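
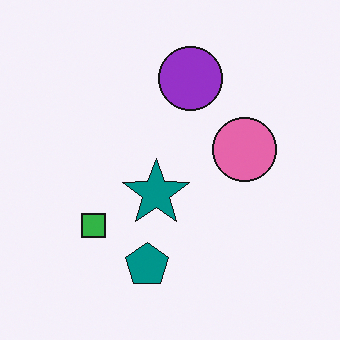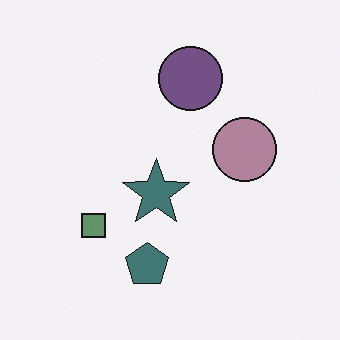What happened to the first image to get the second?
It was made much more muted (saturation change).

All colors are more muted and greyish — a global saturation change.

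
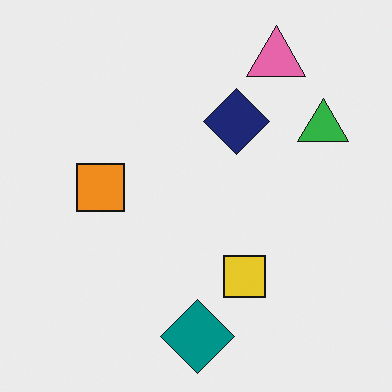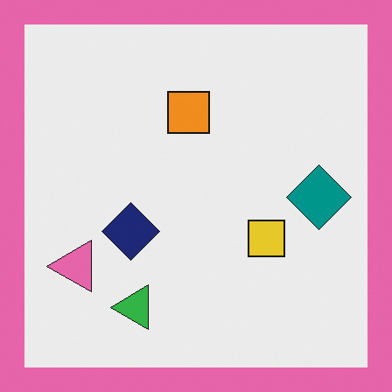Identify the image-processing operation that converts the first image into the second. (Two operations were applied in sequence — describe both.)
It was transposed (reflected across the top-left ↔ bottom-right diagonal), then framed with a pink border.

Shapes have swapped their row and column positions — what was in the top-right is now in the bottom-left — a diagonal reflection. A solid pink frame runs around the edge of the second image, with the content slightly shrunk inside it.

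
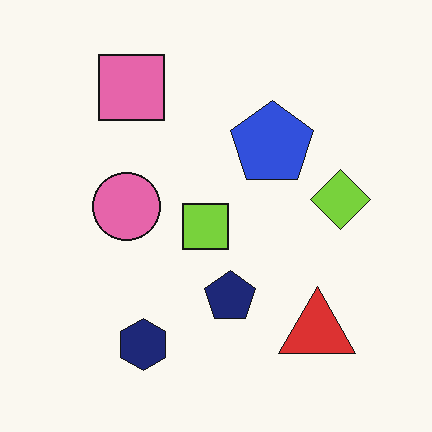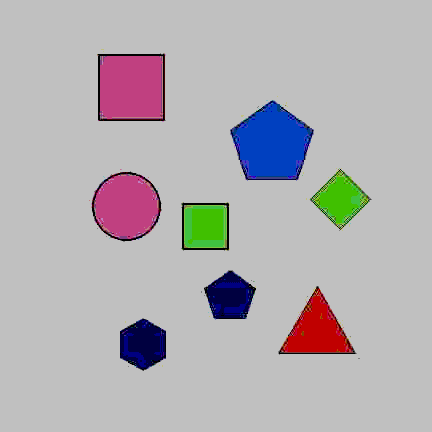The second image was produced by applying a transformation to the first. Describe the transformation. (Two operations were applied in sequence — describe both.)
The transformation is: degraded with heavy JPEG compression, then heavily posterized to just a handful of flat colors.

Blocky 8×8 compression artifacts appear around shape edges and the flat background shows ringing — characteristic JPEG degradation. Each flat color has snapped to a coarser quantized level — most visibly, the near-white background has dropped to a flat grey.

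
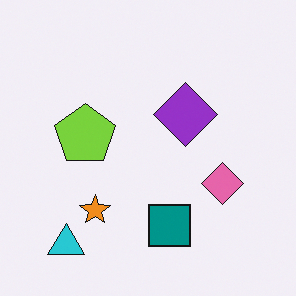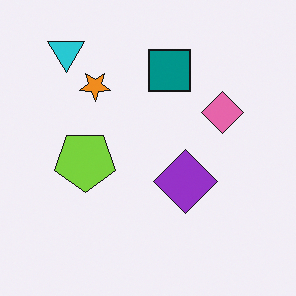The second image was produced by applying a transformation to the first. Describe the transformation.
The transformation is: flipped vertically (top ↔ bottom).

The cyan triangle is in the bottom-left of the first image and the top-left of the second — shapes on opposite sides of the horizontal midline have swapped in a mirror flip.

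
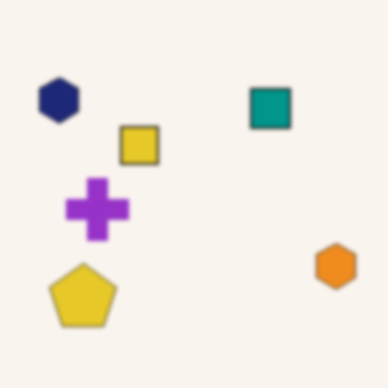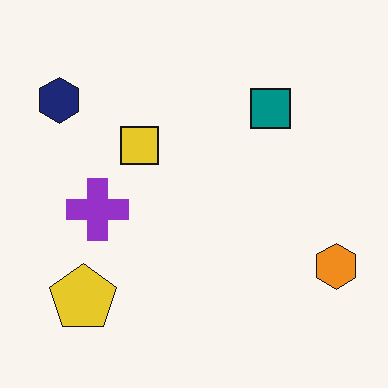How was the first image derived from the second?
This is the original image slightly softened.

Shape edges and outlines are uniformly softened across the whole image.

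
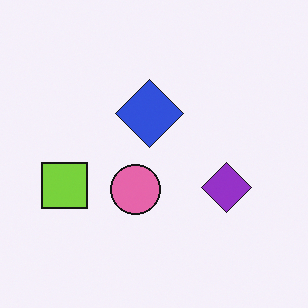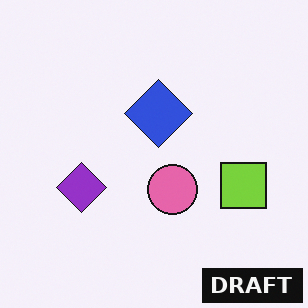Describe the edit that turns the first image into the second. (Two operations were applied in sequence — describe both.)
The second image is the first flipped horizontally (left ↔ right), then watermarked with the text "DRAFT" in the lower-right corner.

The lime square is in the left of the first image and the right of the second — shapes on opposite sides of the vertical midline have swapped in a mirror flip. A dark label reading "DRAFT" appears in the lower-right corner.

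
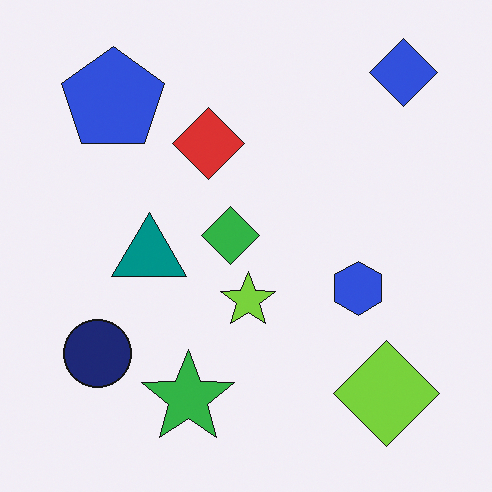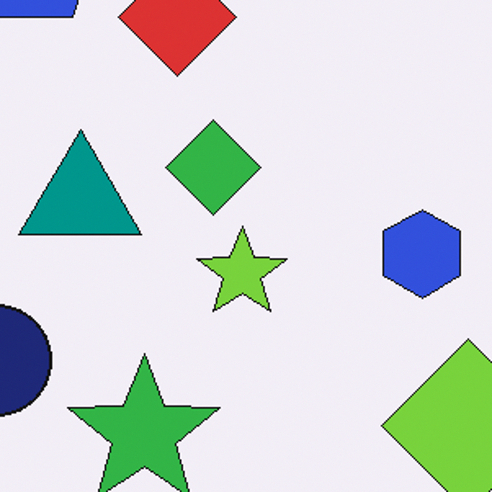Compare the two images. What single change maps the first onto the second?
This is the original image cropped to a noticeably smaller region and rescaled.

The visible shapes are larger and the field of view is narrower; shapes near the original edges may be partly or wholly outside the frame — a crop-and-rescale.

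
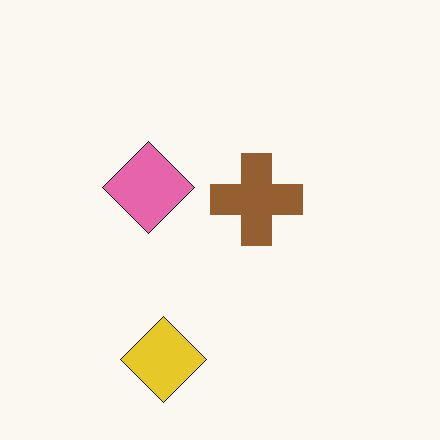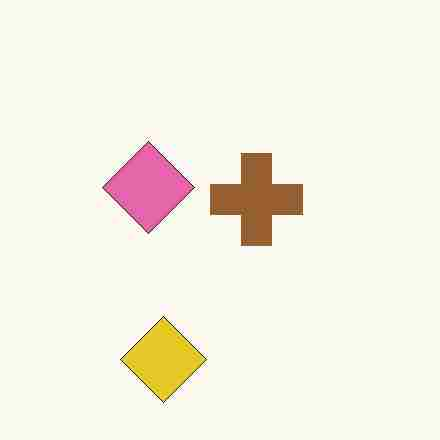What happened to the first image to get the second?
The transformation is: heavily JPEG-compressed with obvious blocking artifacts.

Blocky 8×8 compression artifacts appear around shape edges and the flat background shows ringing — characteristic JPEG degradation.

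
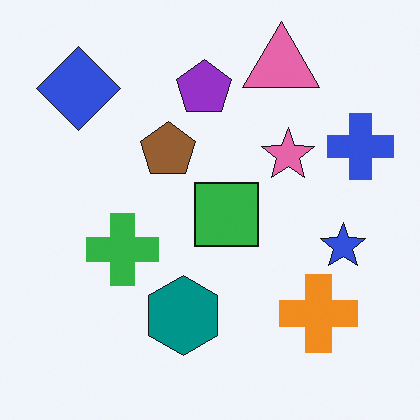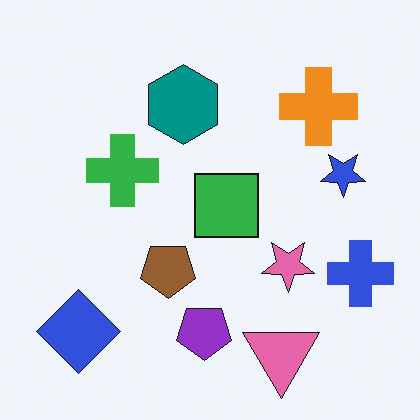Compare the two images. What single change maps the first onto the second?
This is the original image flipped vertically (top ↔ bottom).

The pink triangle is in the top-right of the first image and the bottom-right of the second — shapes on opposite sides of the horizontal midline have swapped in a mirror flip.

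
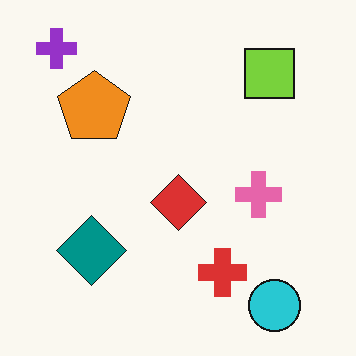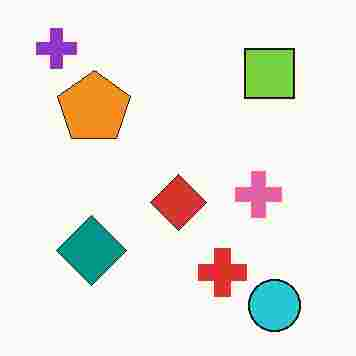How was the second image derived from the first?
The second image is the first degraded with heavy JPEG compression.

Blocky 8×8 compression artifacts appear around shape edges and the flat background shows ringing — characteristic JPEG degradation.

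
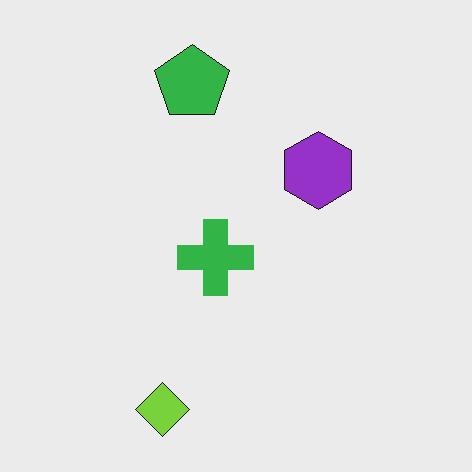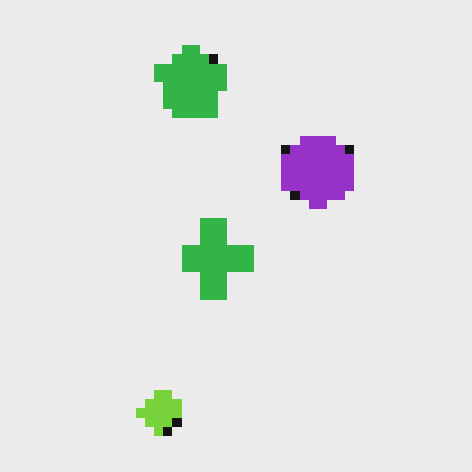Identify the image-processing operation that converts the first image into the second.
The image was heavily pixelated into large blocks.

Shapes are reduced to large square blocks; fine edges and outlines are lost — a downscale-then-upscale (mosaic) effect.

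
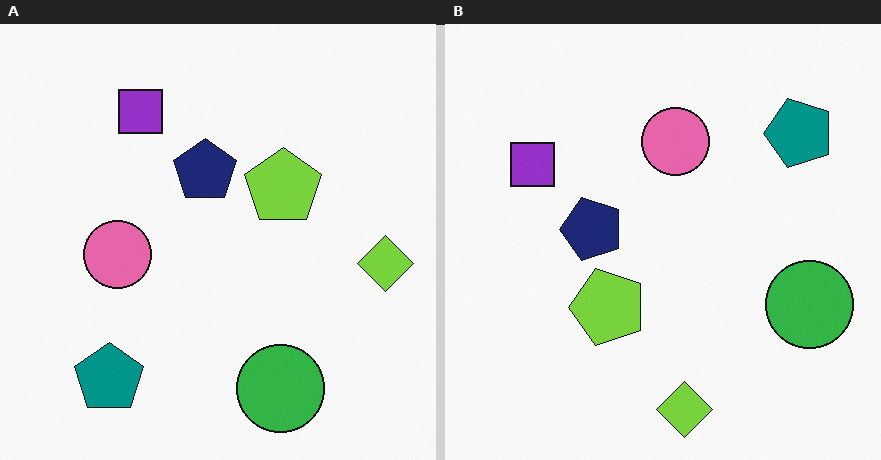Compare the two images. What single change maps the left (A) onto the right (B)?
The right (B) image is the left (A) transposed (reflected across the top-left ↔ bottom-right diagonal).

Shapes have swapped their row and column positions — what was in the top-right is now in the bottom-left — a diagonal reflection.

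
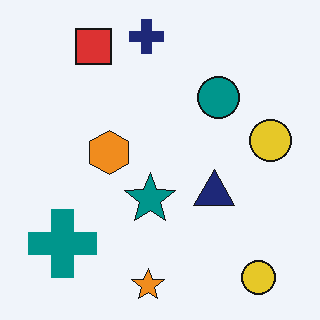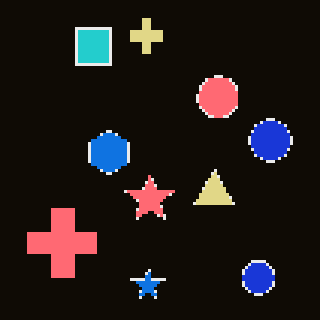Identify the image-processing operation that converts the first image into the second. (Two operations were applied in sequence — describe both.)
The image was mildly pixelated, then color-inverted (negative).

Shapes are reduced to large square blocks; fine edges and outlines are lost — a downscale-then-upscale (mosaic) effect. The light background has become dark and every shape's color is its complement — a photographic negative.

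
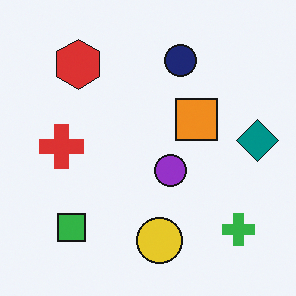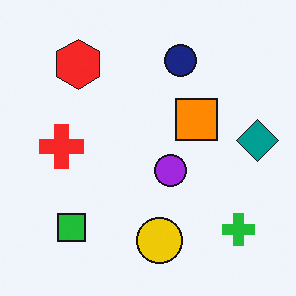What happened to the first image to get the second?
The transformation is: slightly oversaturated.

All colors are more vivid — a global saturation change.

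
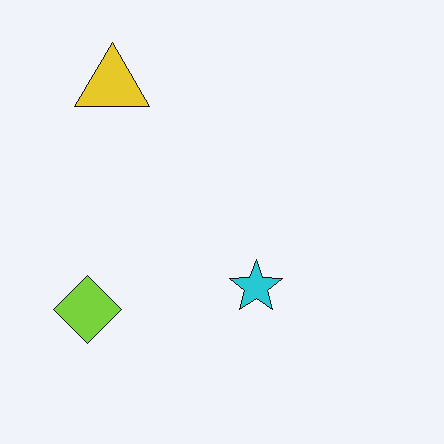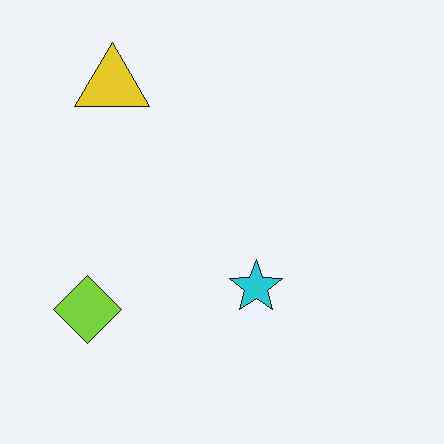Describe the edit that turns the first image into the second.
The transformation is: JPEG-compressed with visible artifacts.

Blocky 8×8 compression artifacts appear around shape edges and the flat background shows ringing — characteristic JPEG degradation.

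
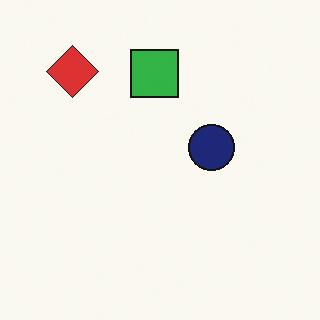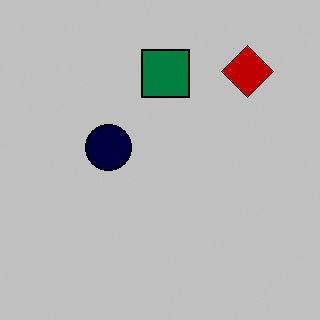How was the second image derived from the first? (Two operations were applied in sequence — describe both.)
The second image is the first heavily posterized to just a handful of flat colors, then flipped horizontally (left ↔ right).

Each flat color has snapped to a coarser quantized level — most visibly, the near-white background has dropped to a flat grey. The red diamond is in the top-left of the first image and the top-right of the second — shapes on opposite sides of the vertical midline have swapped in a mirror flip.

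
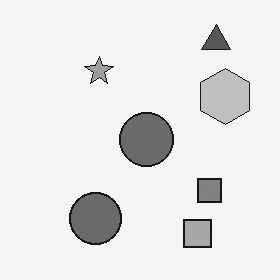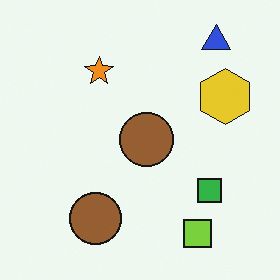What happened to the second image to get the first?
It was converted to grayscale.

All color is removed — every shape is now a shade of grey.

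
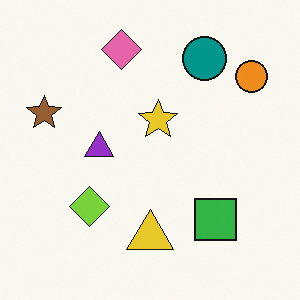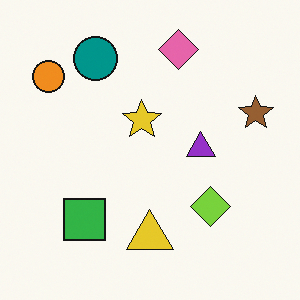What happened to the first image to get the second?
The image was flipped horizontally (left ↔ right).

The brown star is in the left of the first image and the right of the second — shapes on opposite sides of the vertical midline have swapped in a mirror flip.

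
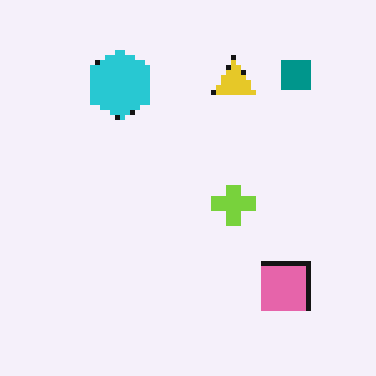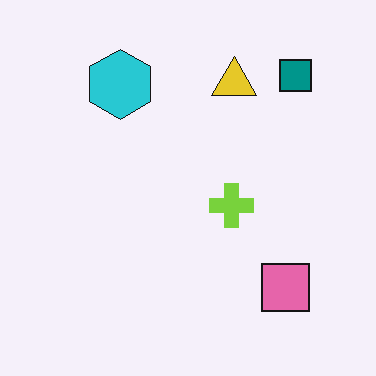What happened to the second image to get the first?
This is the original image lightly pixelated (a mild mosaic effect).

Shapes are reduced to large square blocks; fine edges and outlines are lost — a downscale-then-upscale (mosaic) effect.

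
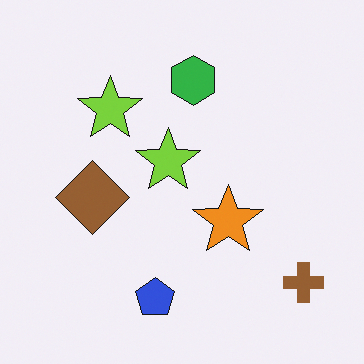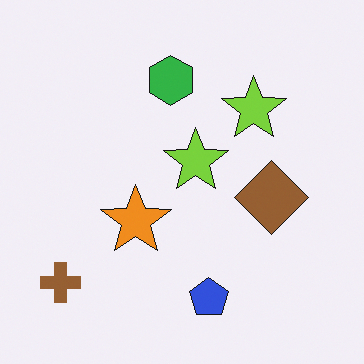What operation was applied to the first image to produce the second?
Flipped horizontally (left ↔ right).

The brown cross is in the bottom-right of the first image and the bottom-left of the second — shapes on opposite sides of the vertical midline have swapped in a mirror flip.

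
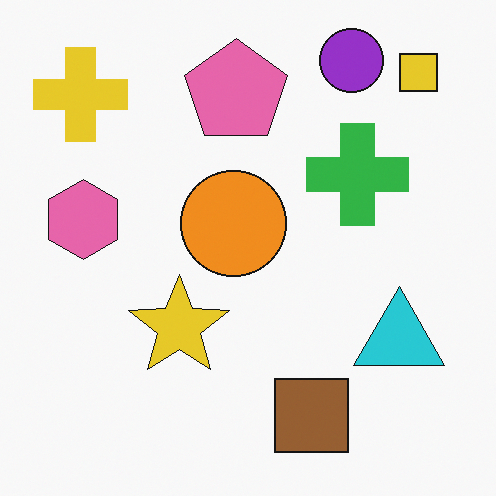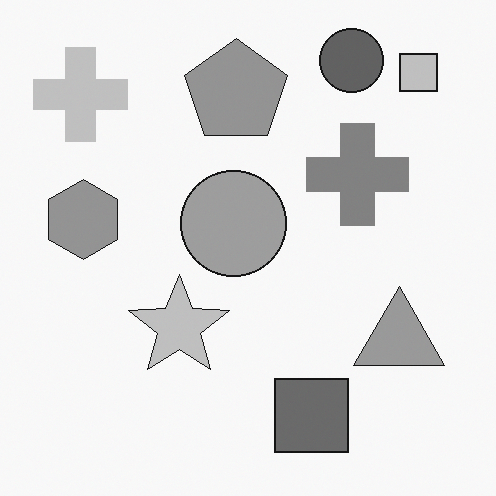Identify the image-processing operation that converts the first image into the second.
The second image is the first converted to grayscale.

All color is removed — every shape is now a shade of grey.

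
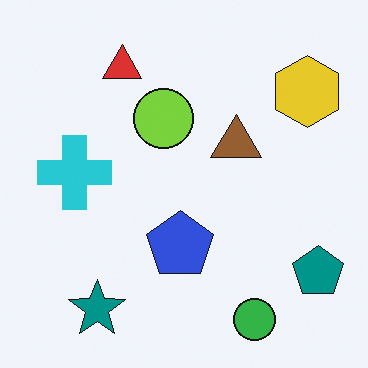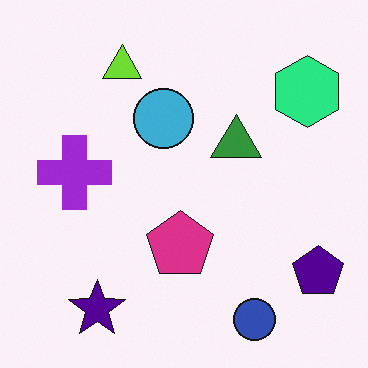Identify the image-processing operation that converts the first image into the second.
The image was hue-shifted through roughly a third of the color wheel.

Every shape's color has rotated by the same amount around the hue wheel — a uniform hue shift.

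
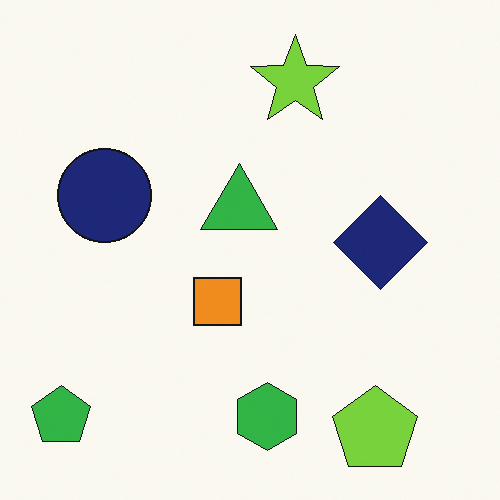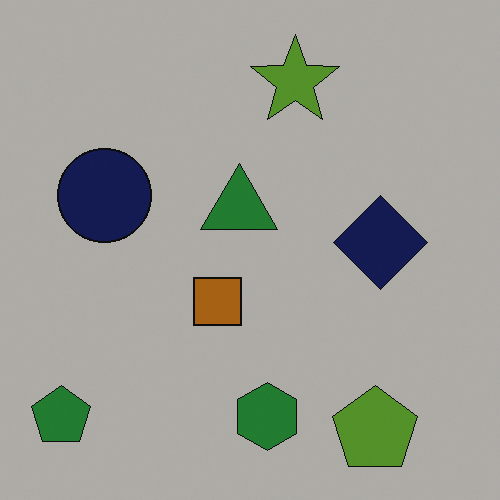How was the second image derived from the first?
The transformation is: darkened a lot.

Every pixel — background and shapes alike — is uniformly darkened.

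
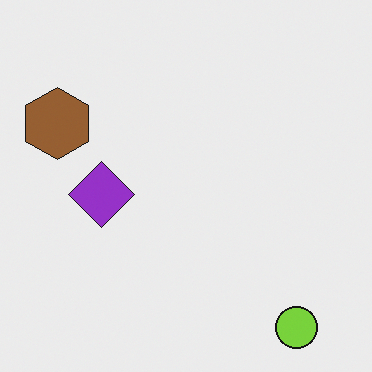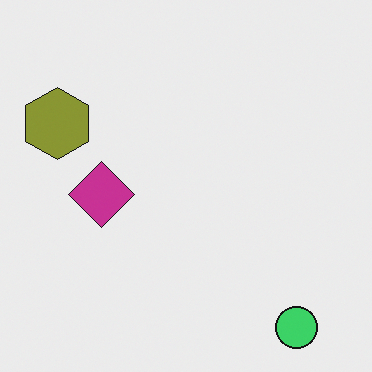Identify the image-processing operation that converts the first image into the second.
It was hue-shifted by a small amount.

Every shape's color has rotated by the same amount around the hue wheel — a uniform hue shift.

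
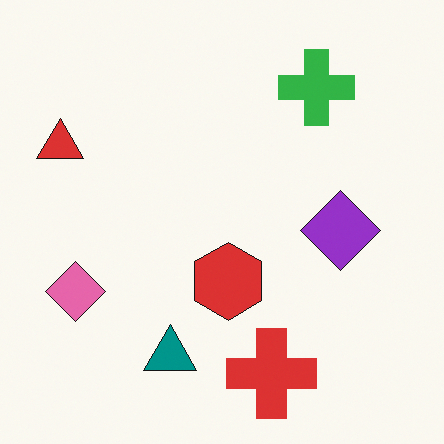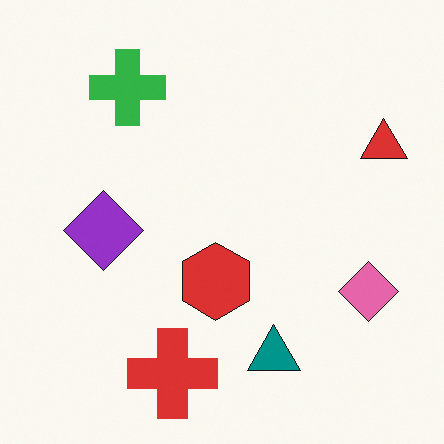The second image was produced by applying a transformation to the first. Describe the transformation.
The transformation is: flipped horizontally (left ↔ right).

The red triangle is in the top-left of the first image and the top-right of the second — shapes on opposite sides of the vertical midline have swapped in a mirror flip.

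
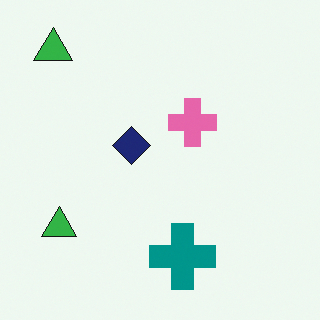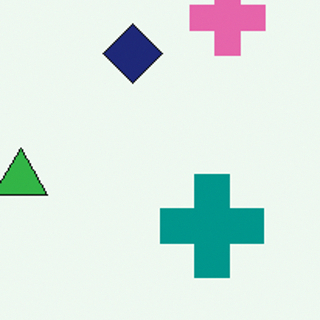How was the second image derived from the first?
The transformation is: cropped to a modestly smaller region and rescaled.

The visible shapes are larger and the field of view is narrower; shapes near the original edges may be partly or wholly outside the frame — a crop-and-rescale.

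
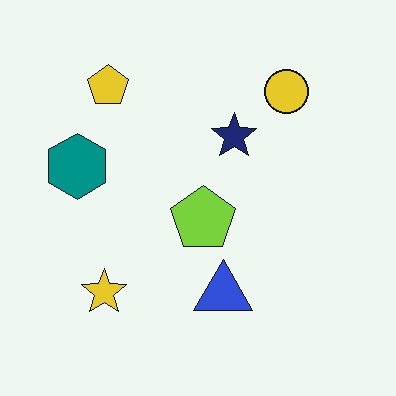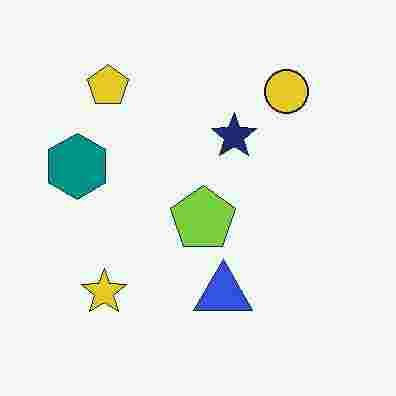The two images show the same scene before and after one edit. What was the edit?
The second image is the first heavily JPEG-compressed with obvious blocking artifacts.

Blocky 8×8 compression artifacts appear around shape edges and the flat background shows ringing — characteristic JPEG degradation.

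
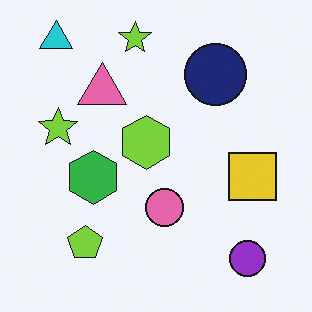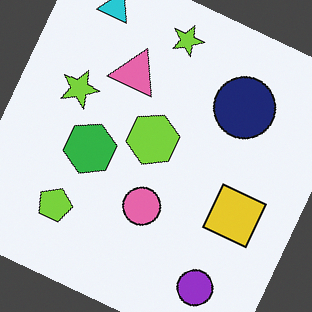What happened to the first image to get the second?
The transformation is: rotated clockwise by a moderate amount.

Every shape is tilted by the same angle and the image corners show triangular fill wedges — a whole-image rotation by a non-right angle.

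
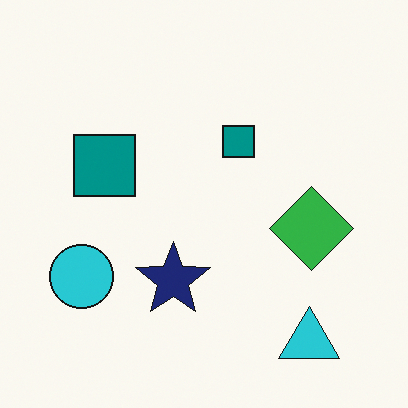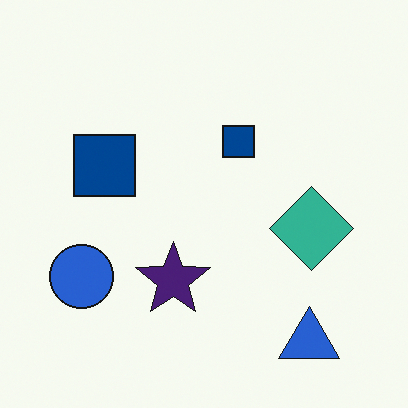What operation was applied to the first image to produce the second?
This is the original image hue-shifted by a small amount.

Every shape's color has rotated by the same amount around the hue wheel — a uniform hue shift.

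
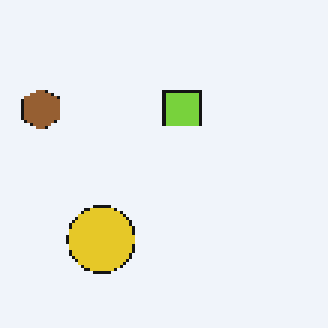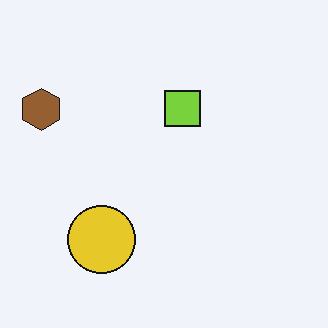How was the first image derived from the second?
This is the original image lightly pixelated (a mild mosaic effect).

Shapes are reduced to large square blocks; fine edges and outlines are lost — a downscale-then-upscale (mosaic) effect.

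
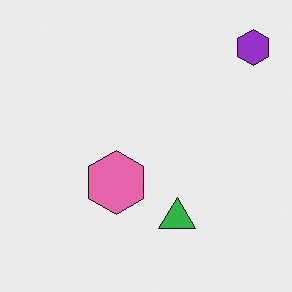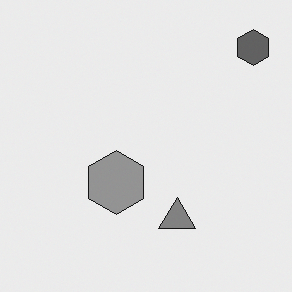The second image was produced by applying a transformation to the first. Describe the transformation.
The transformation is: converted to grayscale.

All color is removed — every shape is now a shade of grey.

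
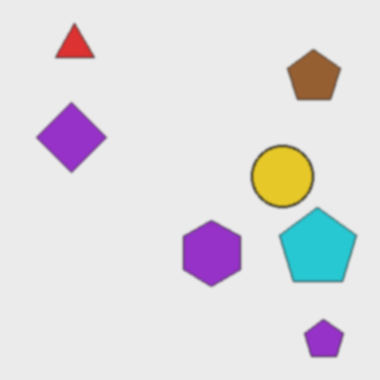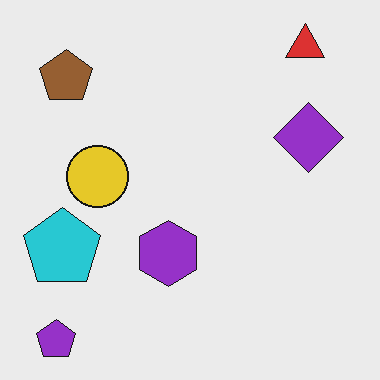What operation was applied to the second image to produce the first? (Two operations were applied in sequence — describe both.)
It was flipped horizontally (left ↔ right), then slightly softened.

The purple pentagon is in the bottom-left of the second image and the bottom-right of the first — shapes on opposite sides of the vertical midline have swapped in a mirror flip. Shape edges and outlines are uniformly softened across the whole image.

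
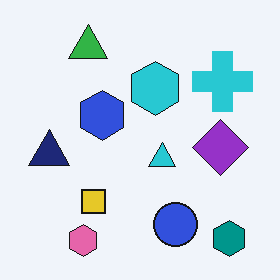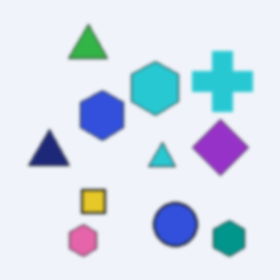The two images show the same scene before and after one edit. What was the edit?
Given a subtle gaussian blur.

Shape edges and outlines are uniformly softened across the whole image.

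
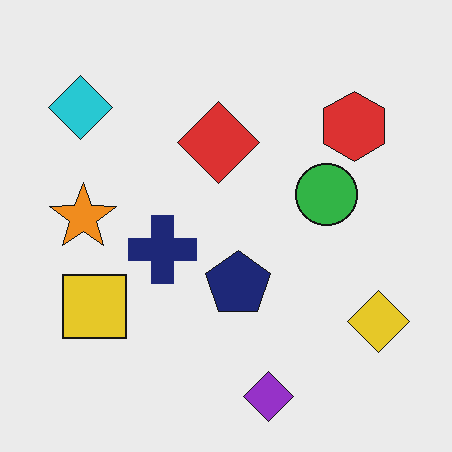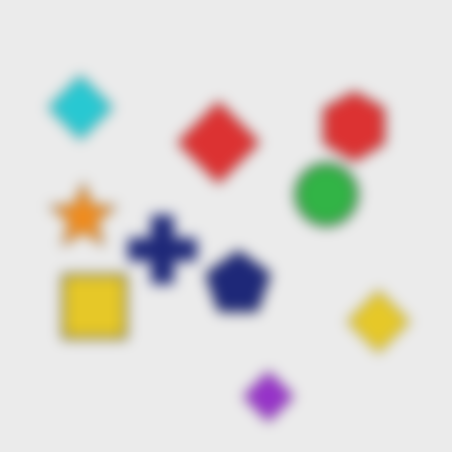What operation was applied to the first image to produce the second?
The transformation is: strongly gaussian-blurred.

Shape edges and outlines are uniformly softened across the whole image.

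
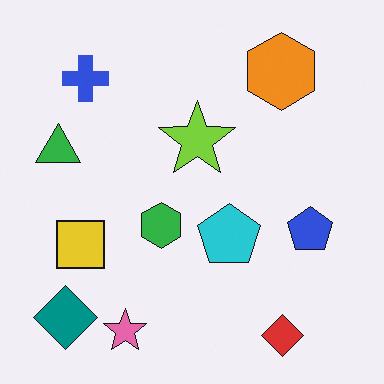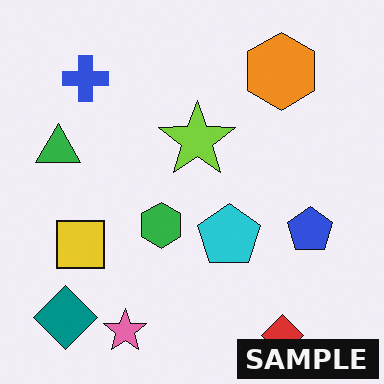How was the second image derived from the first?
The second image is the first watermarked with the text "SAMPLE" in the lower-right corner.

A dark label reading "SAMPLE" appears in the lower-right corner.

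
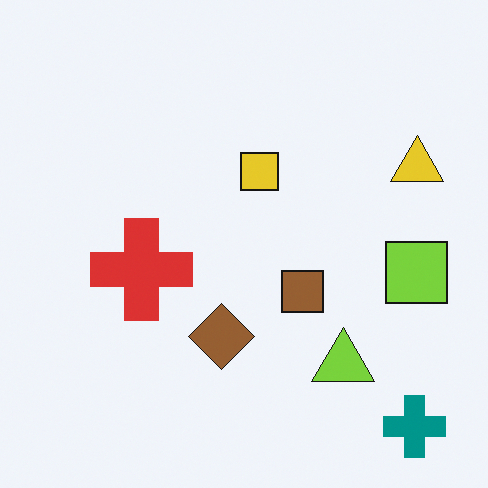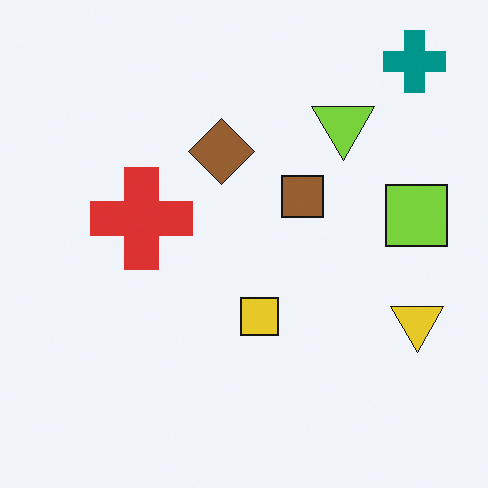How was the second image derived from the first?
It was flipped vertically (top ↔ bottom).

The teal cross is in the bottom-right of the first image and the top-right of the second — shapes on opposite sides of the horizontal midline have swapped in a mirror flip.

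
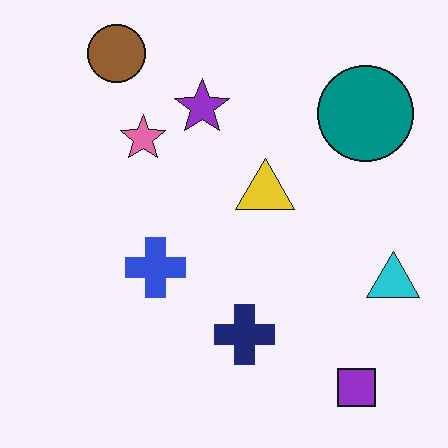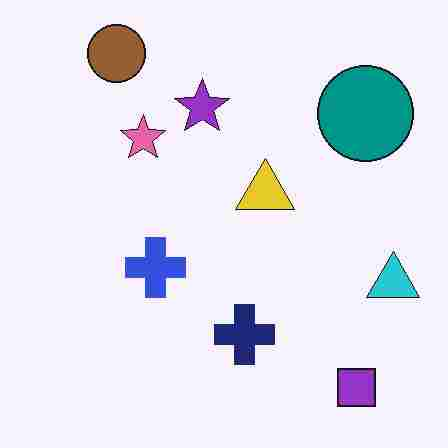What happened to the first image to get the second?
The image was heavily JPEG-compressed with obvious blocking artifacts.

Blocky 8×8 compression artifacts appear around shape edges and the flat background shows ringing — characteristic JPEG degradation.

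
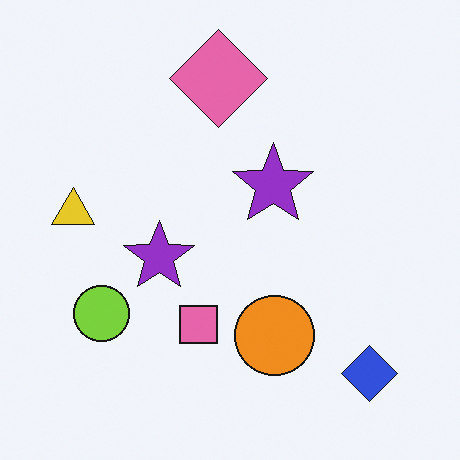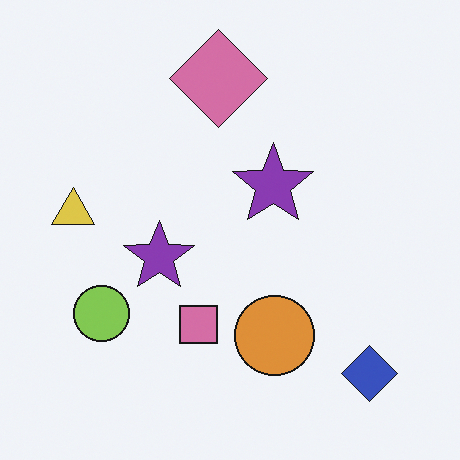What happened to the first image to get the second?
The transformation is: slightly desaturated.

All colors are more muted and greyish — a global saturation change.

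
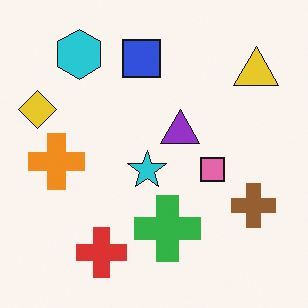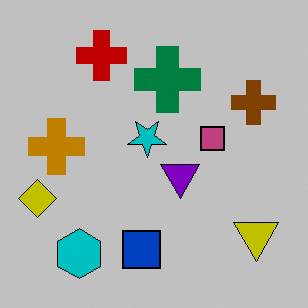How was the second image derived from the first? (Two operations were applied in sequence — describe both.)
The transformation is: flipped vertically (top ↔ bottom), then aggressively posterized.

The cyan hexagon is in the top-left of the first image and the bottom-left of the second — shapes on opposite sides of the horizontal midline have swapped in a mirror flip. Each flat color has snapped to a coarser quantized level — most visibly, the near-white background has dropped to a flat grey.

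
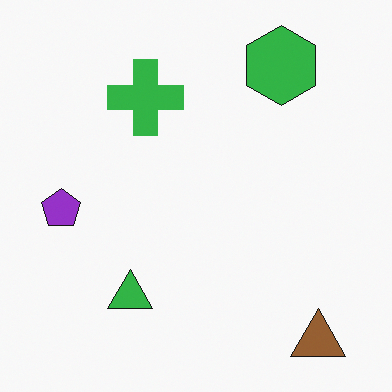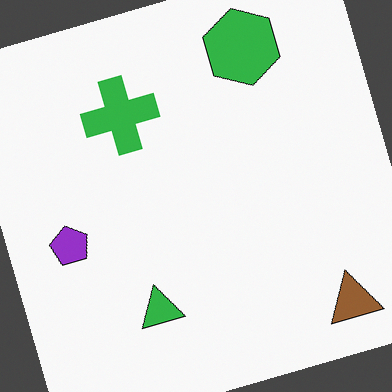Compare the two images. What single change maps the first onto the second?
The image was rotated counter-clockwise by a clearly visible amount.

Every shape is tilted by the same angle and the image corners show triangular fill wedges — a whole-image rotation by a non-right angle.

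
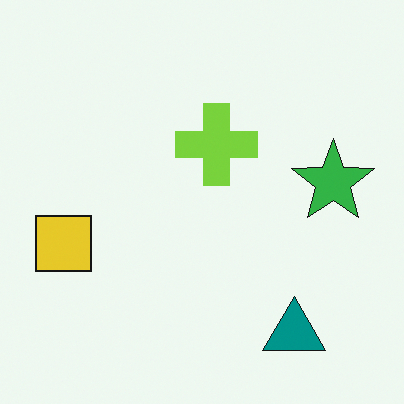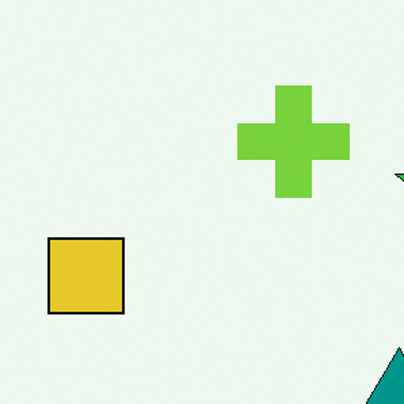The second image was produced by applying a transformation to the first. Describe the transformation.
The second image is the first cropped slightly and scaled back up.

The visible shapes are larger and the field of view is narrower; shapes near the original edges may be partly or wholly outside the frame — a crop-and-rescale.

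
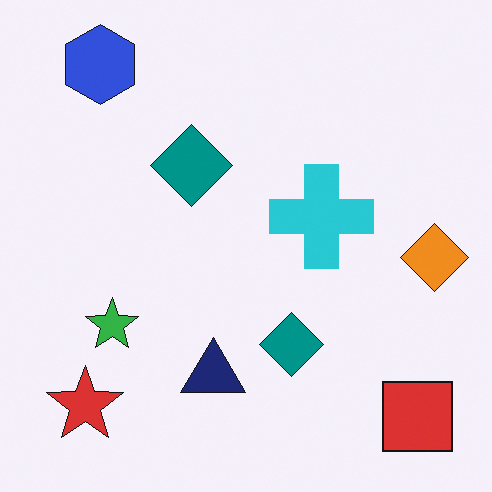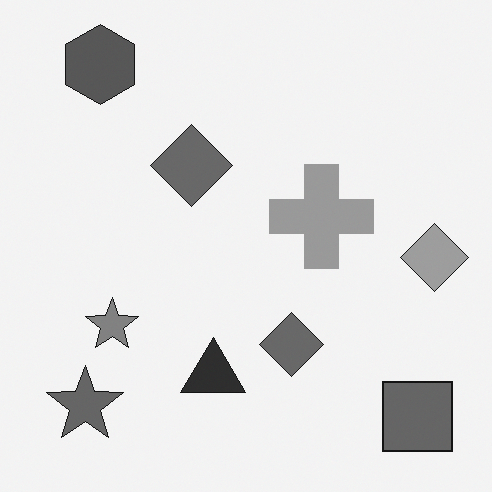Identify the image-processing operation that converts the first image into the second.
The second image is the first converted to grayscale.

All color is removed — every shape is now a shade of grey.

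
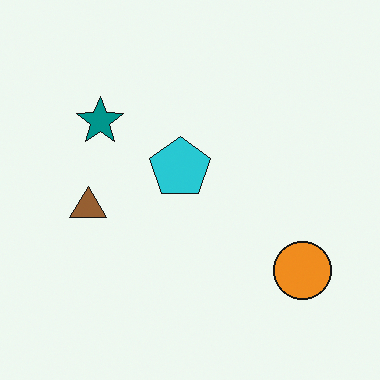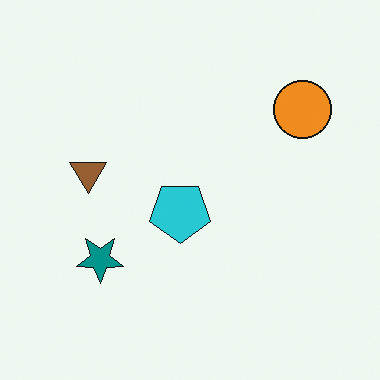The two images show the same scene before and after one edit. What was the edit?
Flipped vertically (top ↔ bottom).

The orange circle is in the bottom-right of the first image and the top-right of the second — shapes on opposite sides of the horizontal midline have swapped in a mirror flip.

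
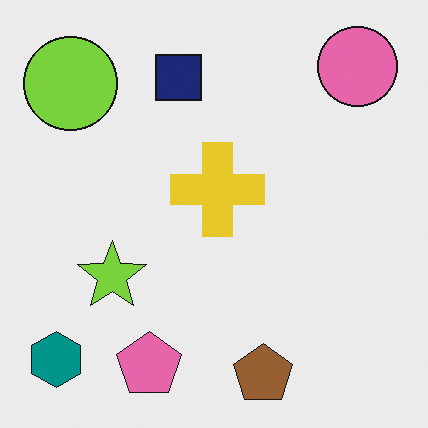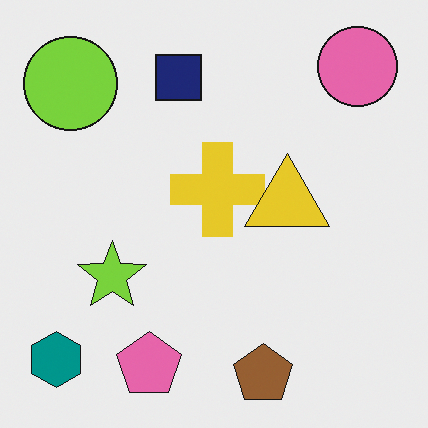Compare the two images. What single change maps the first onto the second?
It was overlaid with an additional yellow triangle.

A yellow triangle appears in the second image that is absent from the first.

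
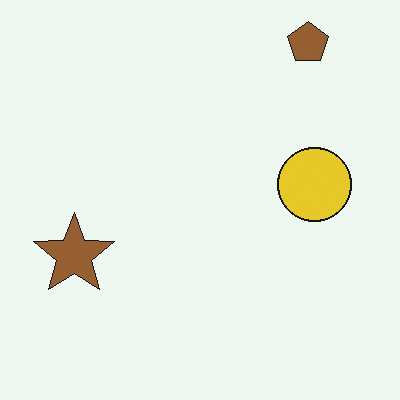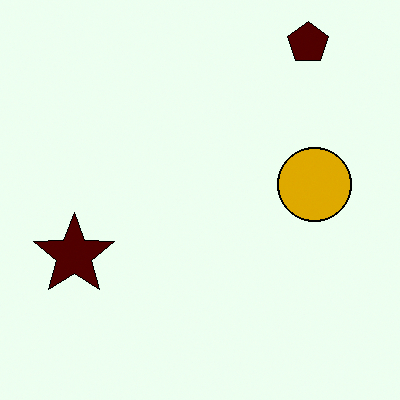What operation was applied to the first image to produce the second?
This is the original image given much higher contrast.

Tones are pushed away from mid-grey across the whole image — a global contrast change.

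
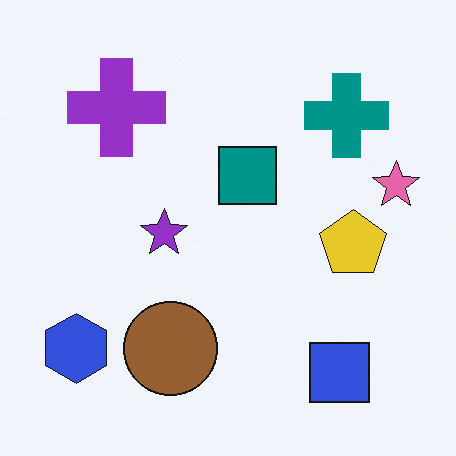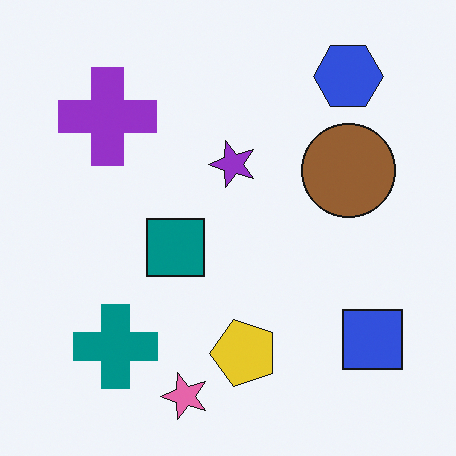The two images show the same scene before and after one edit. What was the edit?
The second image is the first transposed (reflected across the top-left ↔ bottom-right diagonal).

Shapes have swapped their row and column positions — what was in the top-right is now in the bottom-left — a diagonal reflection.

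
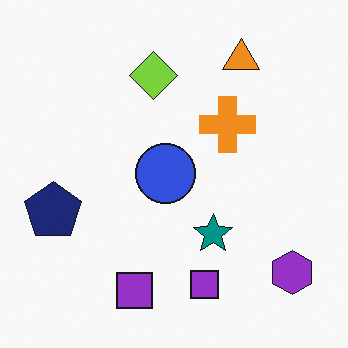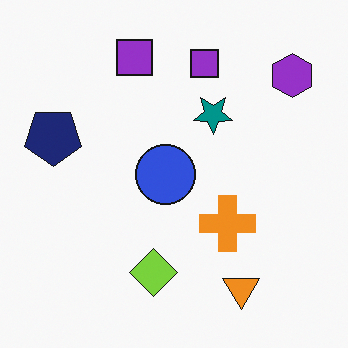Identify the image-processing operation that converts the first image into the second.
The second image is the first flipped vertically (top ↔ bottom).

The orange triangle is in the top-right of the first image and the bottom-right of the second — shapes on opposite sides of the horizontal midline have swapped in a mirror flip.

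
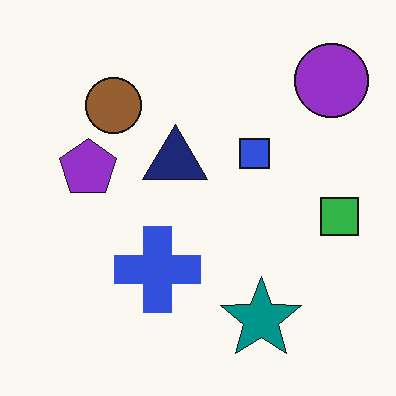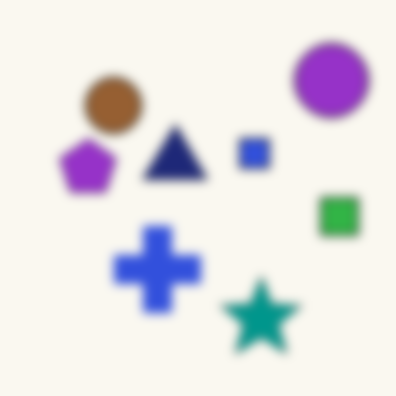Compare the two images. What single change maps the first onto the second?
It was heavily blurred.

Shape edges and outlines are uniformly softened across the whole image.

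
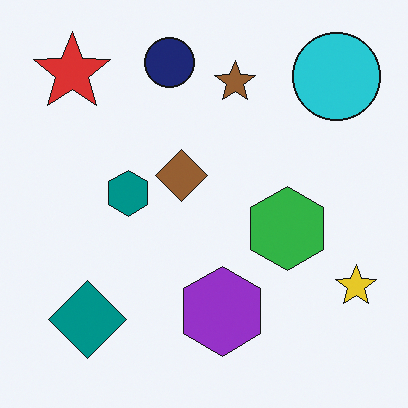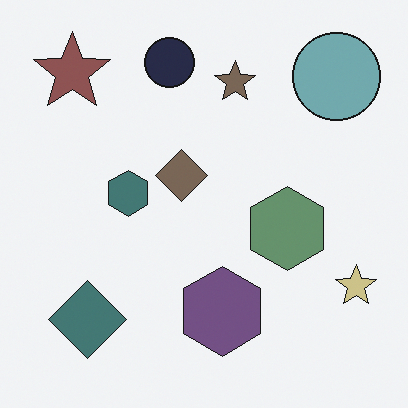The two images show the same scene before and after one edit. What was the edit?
Made much more muted (saturation change).

All colors are more muted and greyish — a global saturation change.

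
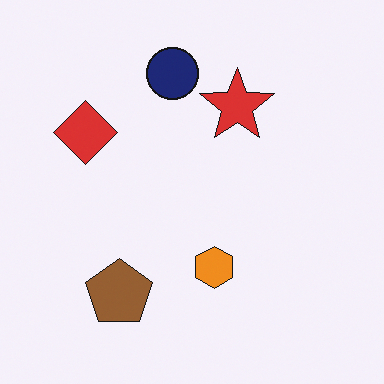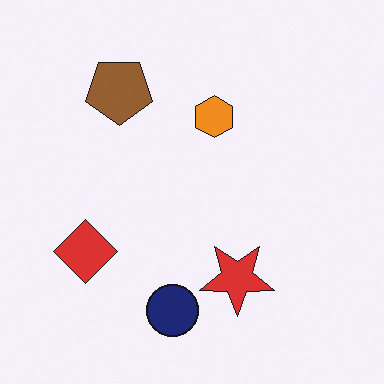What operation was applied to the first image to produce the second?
It was flipped vertically (top ↔ bottom).

The navy circle is in the top of the first image and the bottom of the second — shapes on opposite sides of the horizontal midline have swapped in a mirror flip.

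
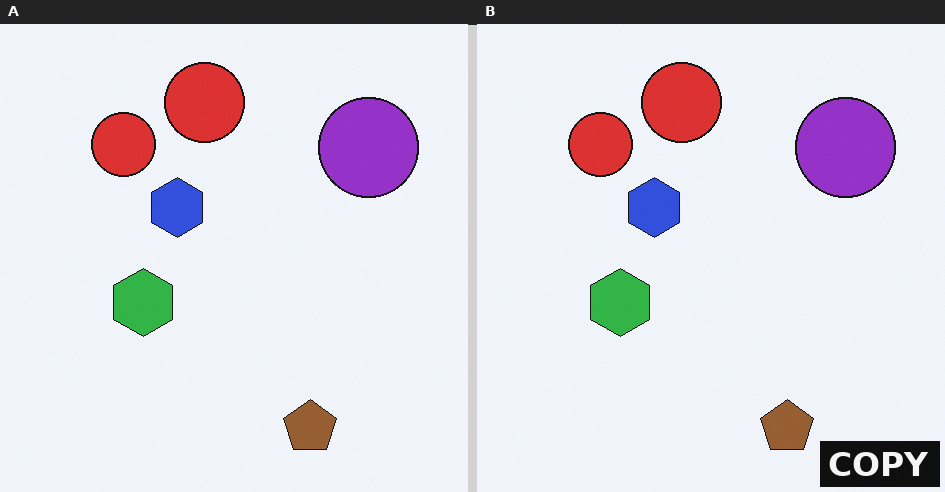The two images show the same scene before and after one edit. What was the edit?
This is the original image watermarked with the text "COPY" in the lower-right corner.

A dark label reading "COPY" appears in the lower-right corner.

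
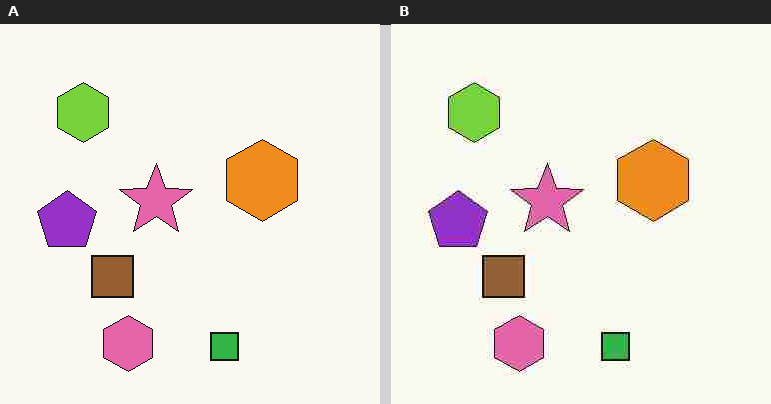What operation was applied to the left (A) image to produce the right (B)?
It was degraded with heavy JPEG compression.

Blocky 8×8 compression artifacts appear around shape edges and the flat background shows ringing — characteristic JPEG degradation.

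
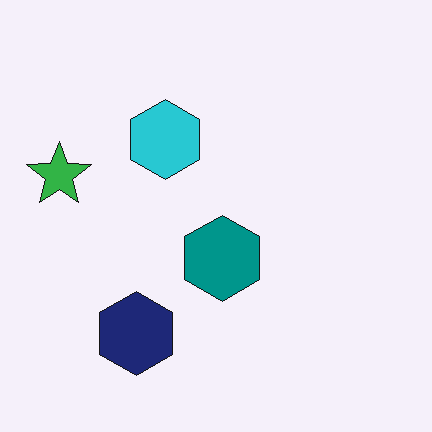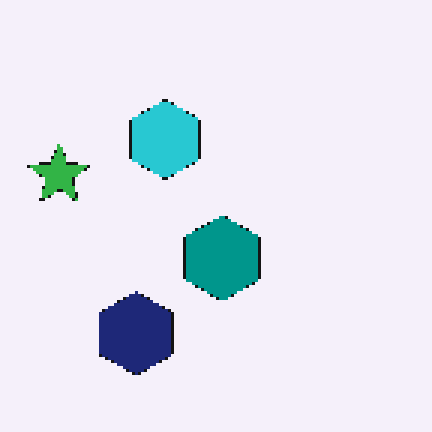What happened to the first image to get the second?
This is the original image lightly pixelated (a mild mosaic effect).

Shapes are reduced to large square blocks; fine edges and outlines are lost — a downscale-then-upscale (mosaic) effect.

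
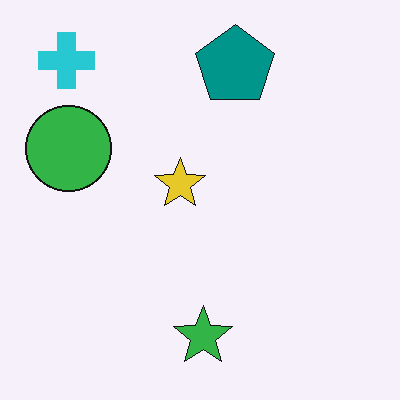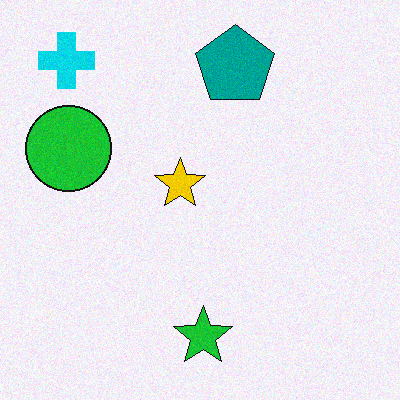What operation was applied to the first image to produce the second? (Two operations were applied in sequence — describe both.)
The image was degraded with a light layer of grain, then slightly oversaturated.

Random speckle covers the whole image, including the flat background. All colors are more vivid — a global saturation change.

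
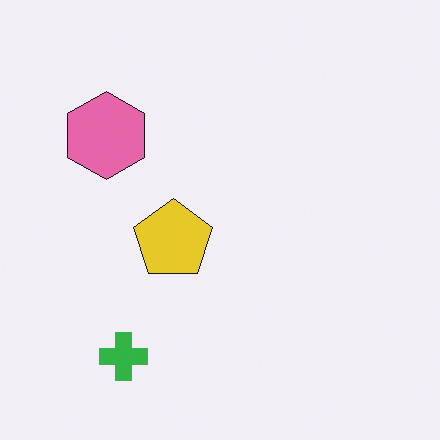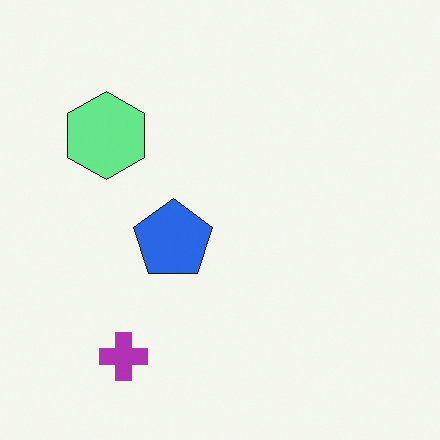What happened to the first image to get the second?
The transformation is: hue-shifted by a large amount.

Every shape's color has rotated by the same amount around the hue wheel — a uniform hue shift.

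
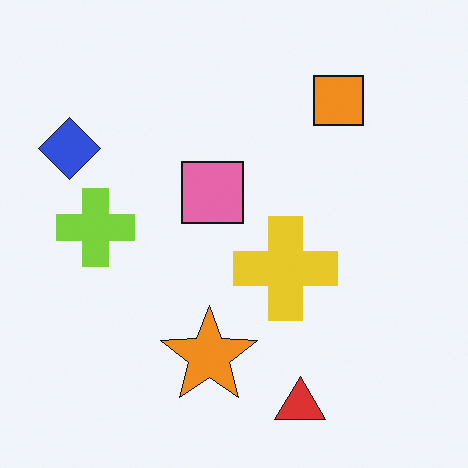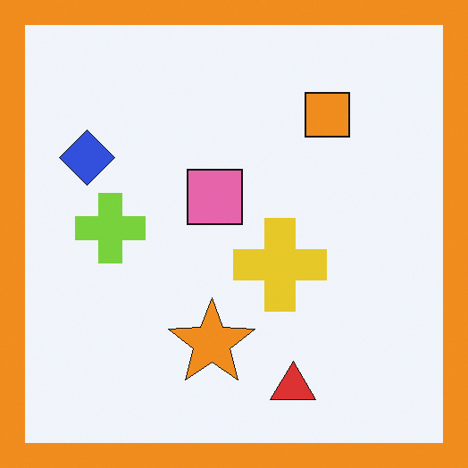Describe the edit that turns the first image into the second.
The second image is the first framed with a orange border.

A solid orange frame runs around the edge of the second image, with the content slightly shrunk inside it.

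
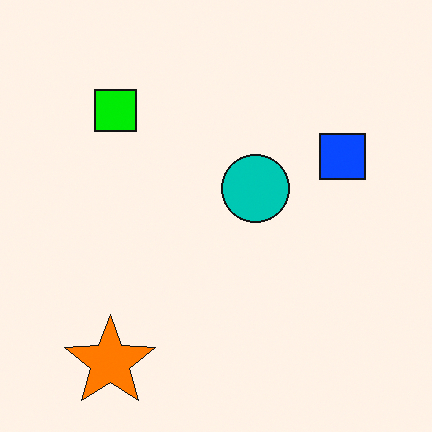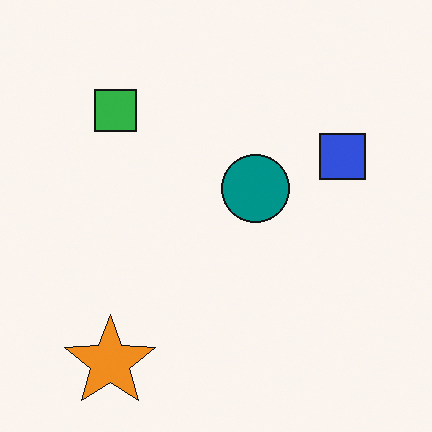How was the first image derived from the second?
The first image is the second heavily oversaturated.

All colors are more vivid — a global saturation change.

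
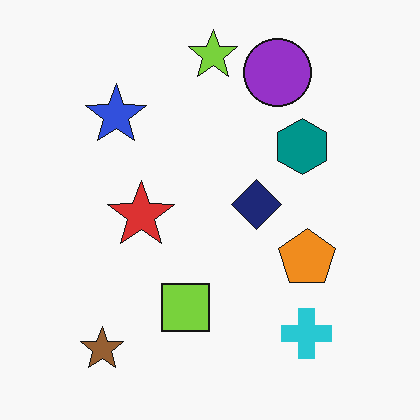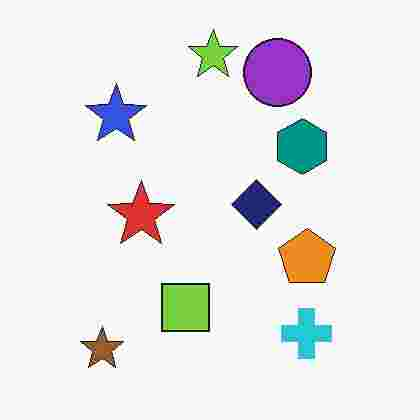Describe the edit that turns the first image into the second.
This is the original image heavily JPEG-compressed with obvious blocking artifacts.

Blocky 8×8 compression artifacts appear around shape edges and the flat background shows ringing — characteristic JPEG degradation.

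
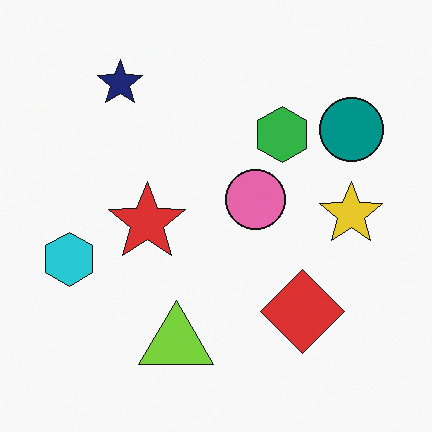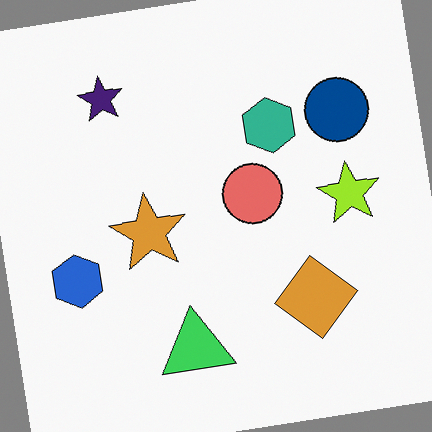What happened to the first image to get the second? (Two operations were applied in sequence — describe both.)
The image was hue-shifted by a small amount, then rotated counter-clockwise by a slight angle.

Every shape's color has rotated by the same amount around the hue wheel — a uniform hue shift. Every shape is tilted by the same angle and the image corners show triangular fill wedges — a whole-image rotation by a non-right angle.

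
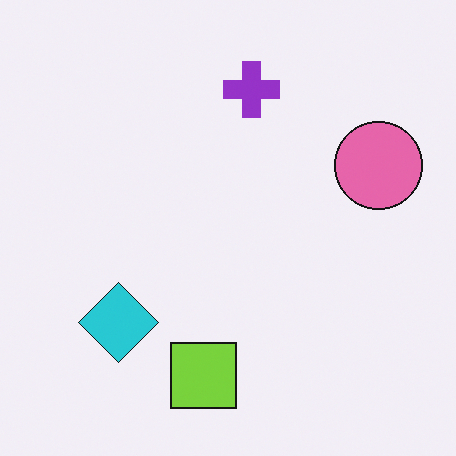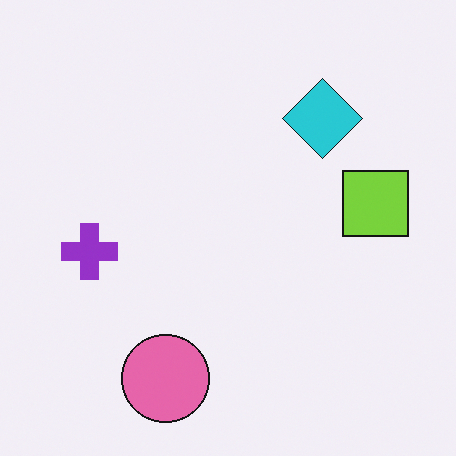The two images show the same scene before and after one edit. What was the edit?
The transformation is: transposed (reflected across the top-left ↔ bottom-right diagonal).

Shapes have swapped their row and column positions — what was in the top-right is now in the bottom-left — a diagonal reflection.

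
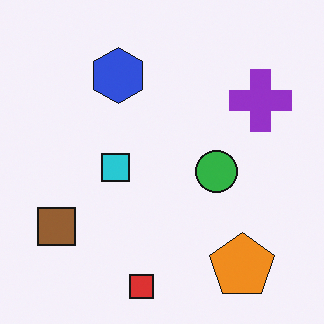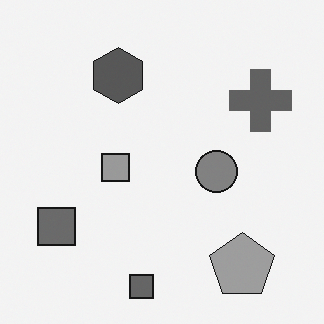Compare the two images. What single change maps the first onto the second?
Converted to grayscale.

All color is removed — every shape is now a shade of grey.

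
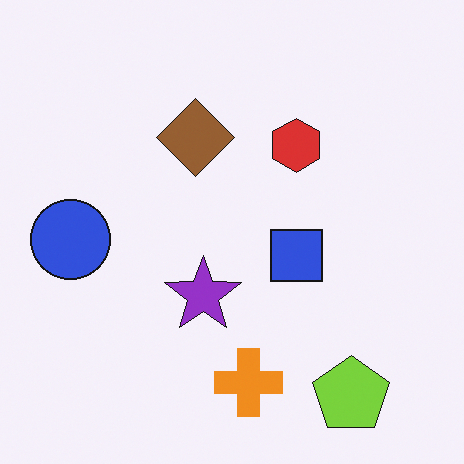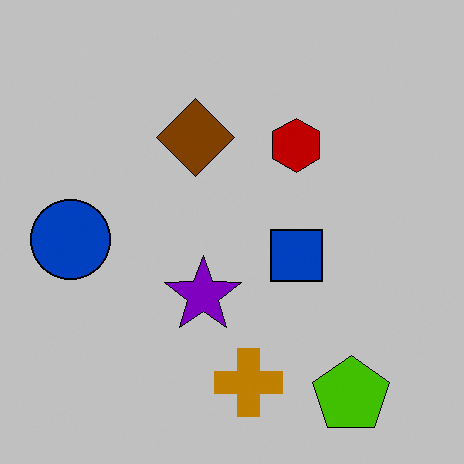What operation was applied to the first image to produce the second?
The image was aggressively posterized.

Each flat color has snapped to a coarser quantized level — most visibly, the near-white background has dropped to a flat grey.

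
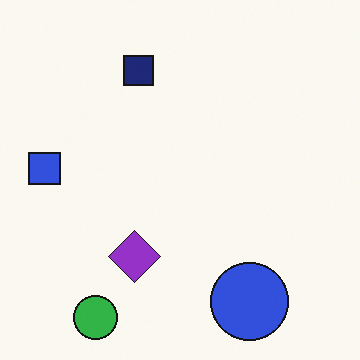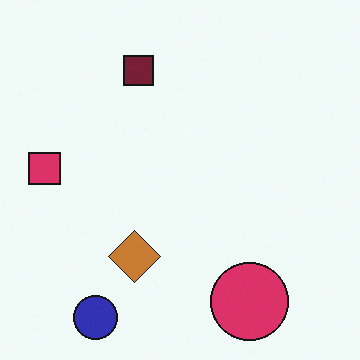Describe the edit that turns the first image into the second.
This is the original image hue-shifted by a moderate amount.

Every shape's color has rotated by the same amount around the hue wheel — a uniform hue shift.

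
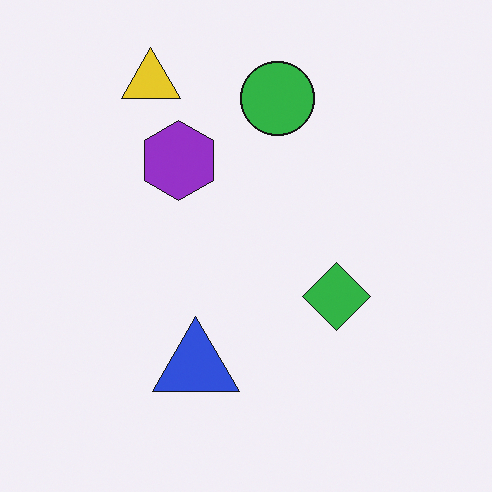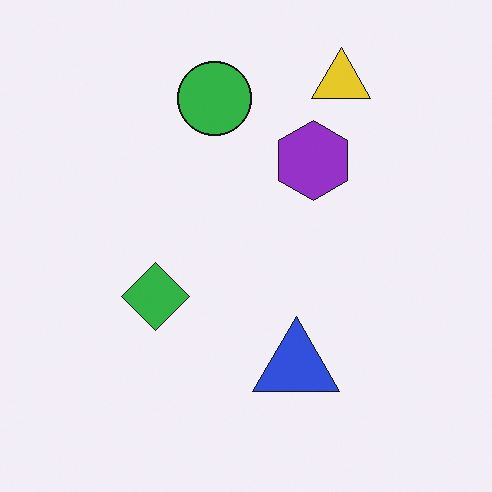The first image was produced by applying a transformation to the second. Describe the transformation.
It was flipped horizontally (left ↔ right).

The yellow triangle is in the top-right of the second image and the top-left of the first — shapes on opposite sides of the vertical midline have swapped in a mirror flip.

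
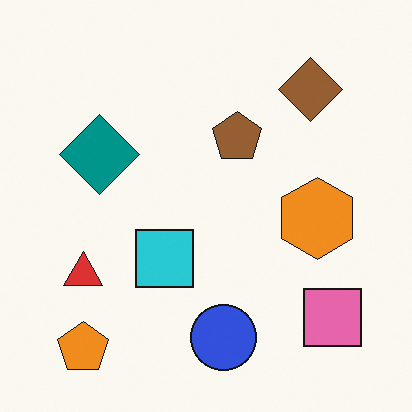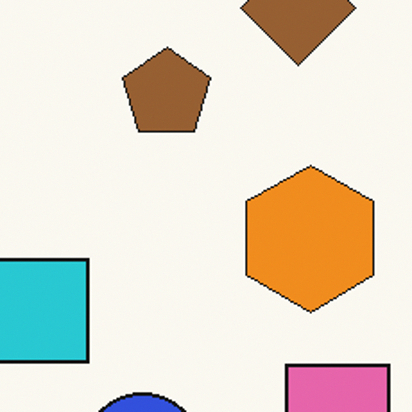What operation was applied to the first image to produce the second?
The image was cropped to a noticeably smaller region and rescaled.

The visible shapes are larger and the field of view is narrower; shapes near the original edges may be partly or wholly outside the frame — a crop-and-rescale.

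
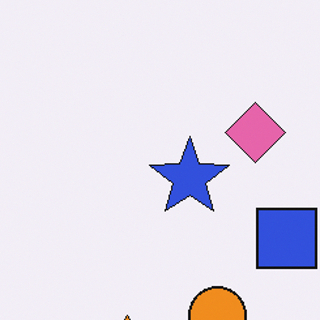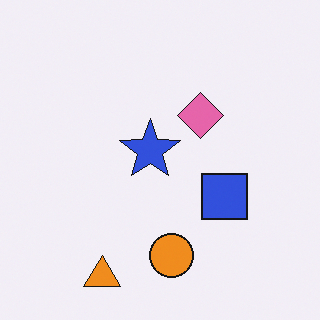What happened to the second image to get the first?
It was cropped slightly and scaled back up.

The visible shapes are larger and the field of view is narrower; shapes near the original edges may be partly or wholly outside the frame — a crop-and-rescale.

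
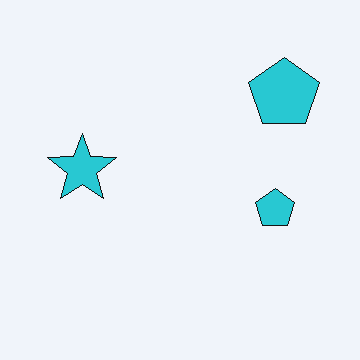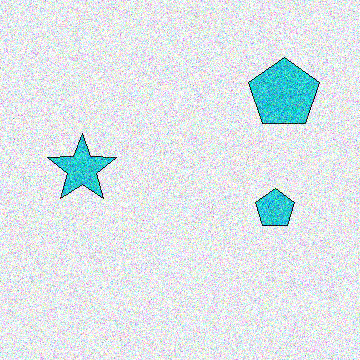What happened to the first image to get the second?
The transformation is: degraded with strong gaussian noise.

Random speckle covers the whole image, including the flat background.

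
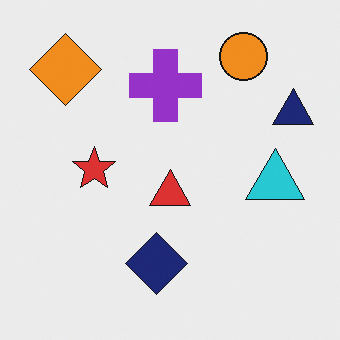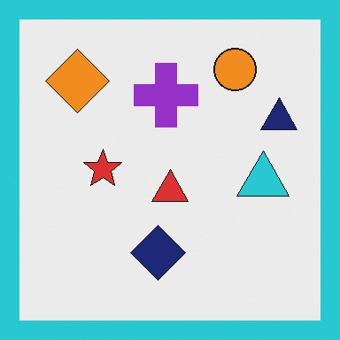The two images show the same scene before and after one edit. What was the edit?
The image was framed with a cyan border.

A solid cyan frame runs around the edge of the second image, with the content slightly shrunk inside it.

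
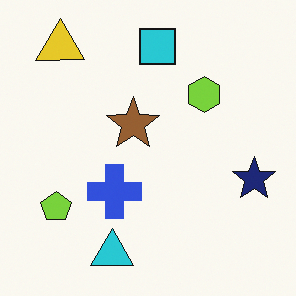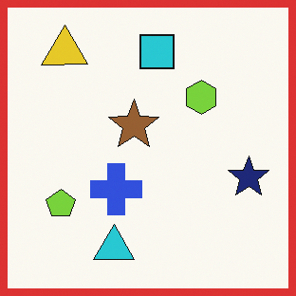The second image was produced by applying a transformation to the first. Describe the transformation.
The image was framed with a red border.

A solid red frame runs around the edge of the second image, with the content slightly shrunk inside it.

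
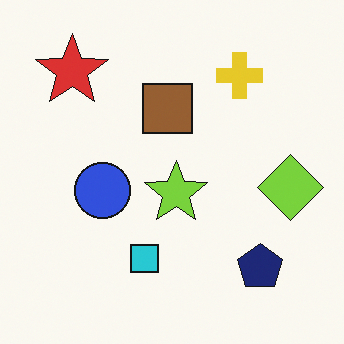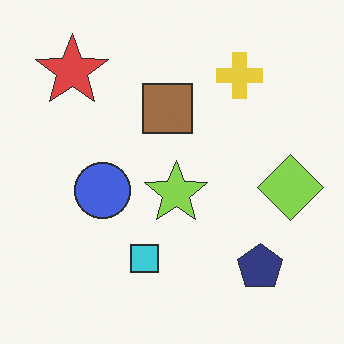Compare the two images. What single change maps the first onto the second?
The image was given slightly reduced contrast.

Tones are pushed toward mid-grey across the whole image — a global contrast change.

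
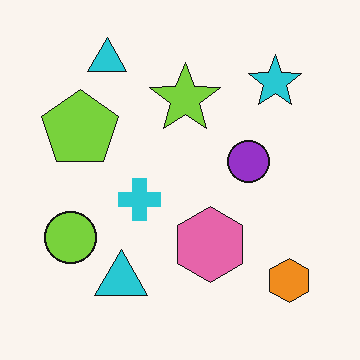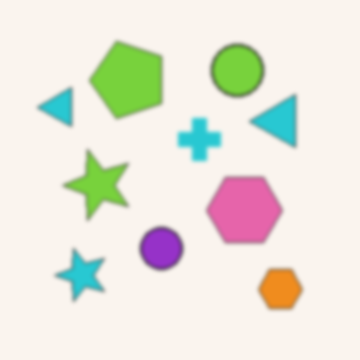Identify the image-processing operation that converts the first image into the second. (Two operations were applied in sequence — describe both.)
Transposed (reflected across the top-left ↔ bottom-right diagonal), then slightly softened.

Shapes have swapped their row and column positions — what was in the top-right is now in the bottom-left — a diagonal reflection. Shape edges and outlines are uniformly softened across the whole image.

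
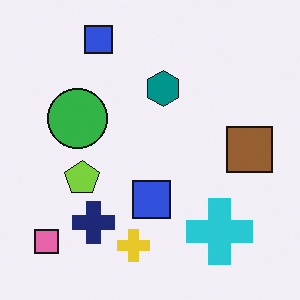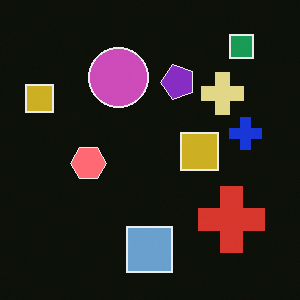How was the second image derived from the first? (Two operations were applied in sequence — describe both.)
The second image is the first transposed (reflected across the top-left ↔ bottom-right diagonal), then color-inverted (negative).

Shapes have swapped their row and column positions — what was in the top-right is now in the bottom-left — a diagonal reflection. The light background has become dark and every shape's color is its complement — a photographic negative.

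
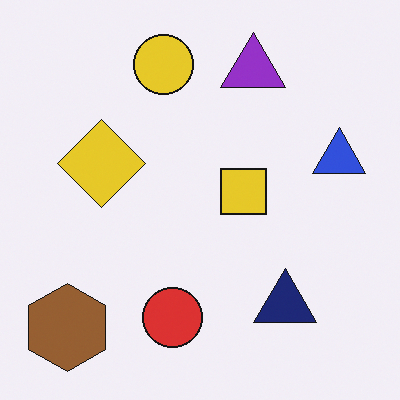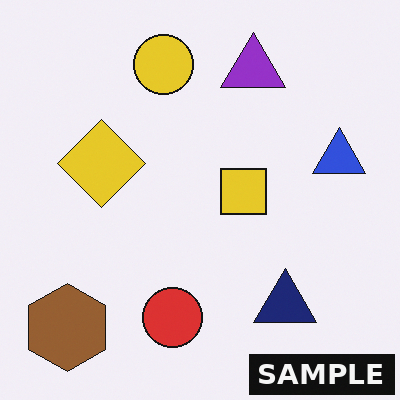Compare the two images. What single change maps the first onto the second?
The transformation is: watermarked with the text "SAMPLE" in the lower-right corner.

A dark label reading "SAMPLE" appears in the lower-right corner.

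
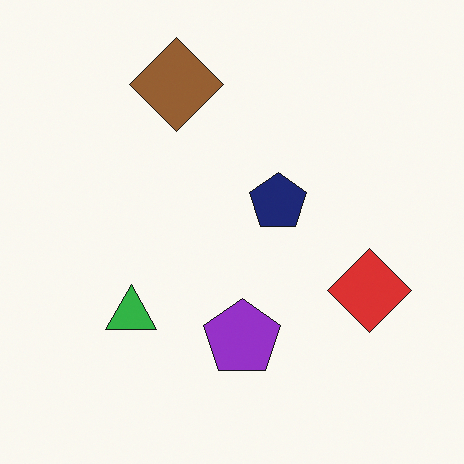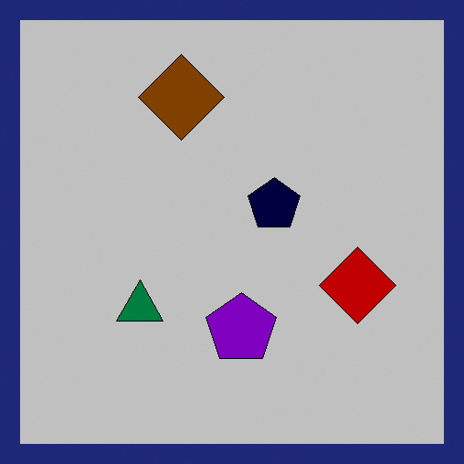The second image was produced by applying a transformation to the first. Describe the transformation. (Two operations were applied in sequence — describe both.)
The second image is the first aggressively posterized, then framed with a navy border.

Each flat color has snapped to a coarser quantized level — most visibly, the near-white background has dropped to a flat grey. A solid navy frame runs around the edge of the second image, with the content slightly shrunk inside it.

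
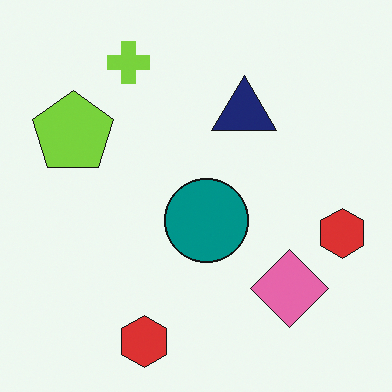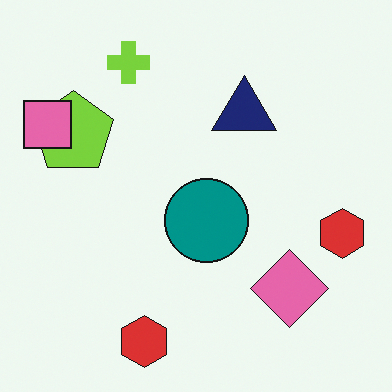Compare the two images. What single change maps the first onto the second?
The second image is the first overlaid with an additional pink square.

A pink square appears in the second image that is absent from the first.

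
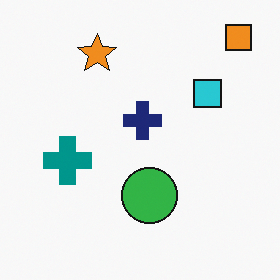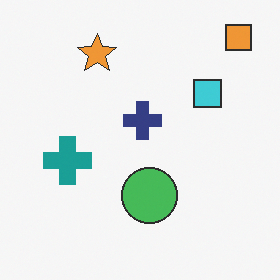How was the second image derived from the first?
This is the original image given slightly reduced contrast.

Tones are pushed toward mid-grey across the whole image — a global contrast change.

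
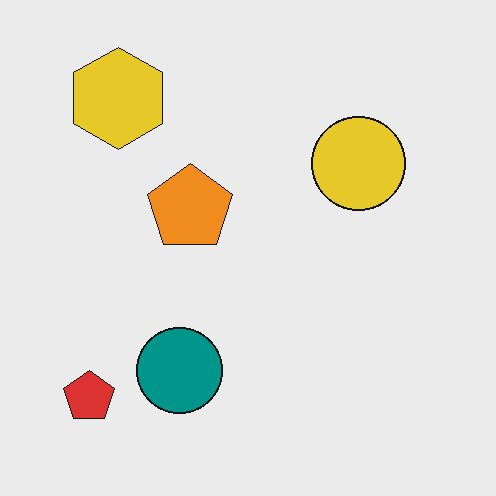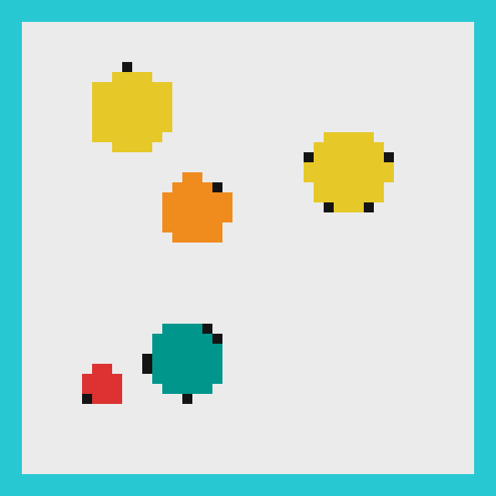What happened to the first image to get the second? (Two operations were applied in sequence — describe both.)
The image was heavily pixelated into large blocks, then framed with a cyan border.

Shapes are reduced to large square blocks; fine edges and outlines are lost — a downscale-then-upscale (mosaic) effect. A solid cyan frame runs around the edge of the second image, with the content slightly shrunk inside it.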